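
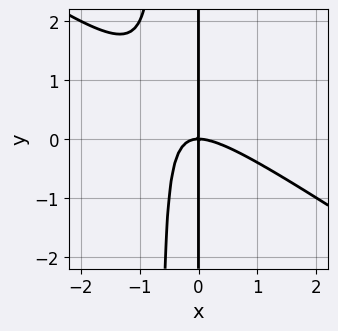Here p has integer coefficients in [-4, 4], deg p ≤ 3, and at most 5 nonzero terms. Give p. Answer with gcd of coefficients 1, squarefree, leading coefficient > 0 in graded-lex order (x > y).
2*x^3 + 3*x^2*y + 2*x*y

1. The degree is 3 — a generic line meets the curve in up to 3 points.
2. From the visible intercepts: one x-axis crossing is at x = 0; the visible y-axis segment lies entirely on the curve.
3. The integer polynomial consistent with all of this is the stated p.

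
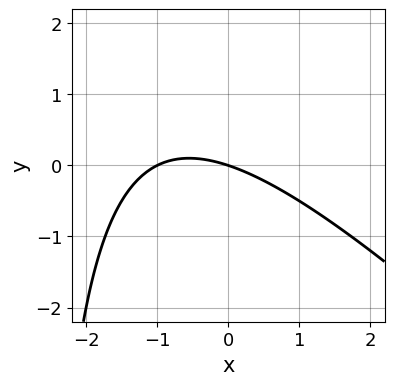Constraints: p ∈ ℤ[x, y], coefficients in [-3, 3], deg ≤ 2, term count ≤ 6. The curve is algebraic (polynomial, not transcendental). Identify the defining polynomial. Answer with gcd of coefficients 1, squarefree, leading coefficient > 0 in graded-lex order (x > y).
x^2 + x*y + x + 3*y

The degree is 2 — the shape is more complex than any degree-1 curve.
From the axis intercepts and sections: one y-axis crossing is at y = 0; the x-axis gridline crossings are at x ∈ {-1, 0}.
Matching integer coefficients to the picture gives p.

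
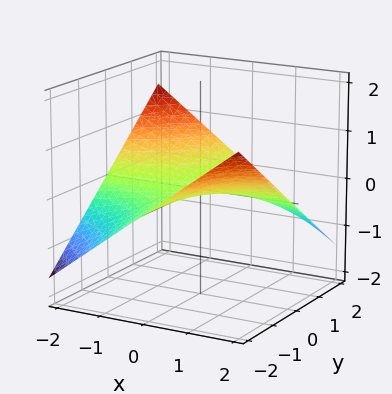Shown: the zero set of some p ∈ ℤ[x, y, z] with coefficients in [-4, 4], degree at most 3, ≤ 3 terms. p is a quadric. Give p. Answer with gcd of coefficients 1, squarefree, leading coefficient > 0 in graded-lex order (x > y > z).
x*y + 3*z

1. Degree: a saddle surface; a quadric, so deg p = 2.
2. From the visible intercepts: the visible y-axis segment lies entirely on the surface; it meets the z-axis at z = 0 (among the integer gridlines); the visible x-axis segment lies entirely on the surface.
3. Solving for integer coefficients yields p as stated.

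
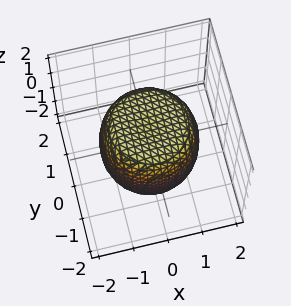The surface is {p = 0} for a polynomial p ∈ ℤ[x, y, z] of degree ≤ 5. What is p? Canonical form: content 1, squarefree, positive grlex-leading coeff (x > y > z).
1. deg p = 4.
2. By symmetry, the z-axis is an axis of rotation, so x and y enter only as x² + y².
3. From the axis intercepts and sections: a circular section at z = -1 has radius between 1 and 2.
4. The integer polynomial consistent with all of this is the stated p.

2*x^4 + 4*x^2*y^2 + 2*y^4 - 2*x^2 - 2*y^2 + 2*z^2 - 3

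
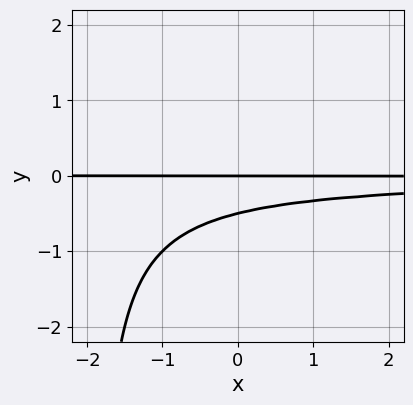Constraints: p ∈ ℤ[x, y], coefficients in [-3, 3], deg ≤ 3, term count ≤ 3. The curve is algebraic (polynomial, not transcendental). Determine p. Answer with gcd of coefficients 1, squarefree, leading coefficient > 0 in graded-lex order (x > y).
x*y^2 + 2*y^2 + y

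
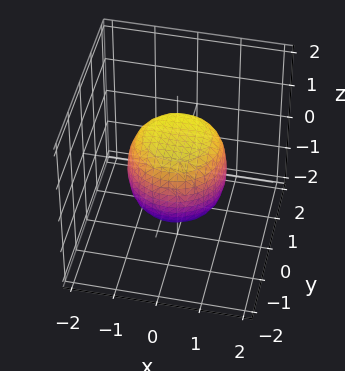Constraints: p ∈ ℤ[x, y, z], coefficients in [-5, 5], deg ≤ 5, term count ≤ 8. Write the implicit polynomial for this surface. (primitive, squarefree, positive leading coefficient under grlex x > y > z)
1. Degree: a generic line meets the surface in up to 4 points, so deg p = 4.
2. Symmetries: rotational symmetry about the z-axis ⇒ p depends on x, y only through x² + y².
3. Checking where it meets the axes: a circular section at z = 1 has radius between 0 and 1; the z-axis gridline crossings are at z ∈ {-1, 1}.
4. Putting this together gives p.

2*x^4 + 4*x^2*y^2 + 2*y^4 - x^2 - y^2 + 2*z^2 - 2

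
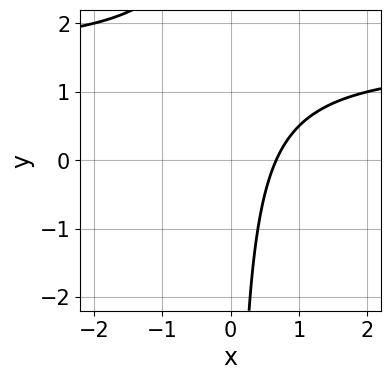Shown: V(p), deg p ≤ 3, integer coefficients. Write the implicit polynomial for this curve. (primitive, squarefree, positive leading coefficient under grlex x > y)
(a) Degree: no degree-1 curve has this shape, so deg p = 2.
(b) Observable constraints: the curve avoids every integer y-axis point in the box.
(c) Together with the visible shape, these determine p as stated.

2*x*y - 3*x + 2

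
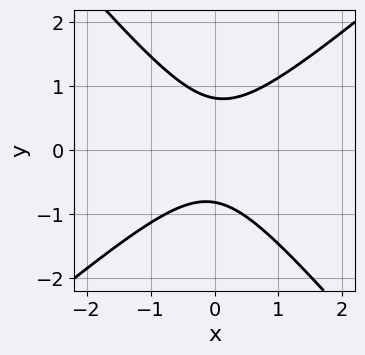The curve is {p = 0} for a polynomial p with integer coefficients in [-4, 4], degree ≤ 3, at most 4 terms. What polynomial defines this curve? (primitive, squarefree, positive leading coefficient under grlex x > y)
(a) deg p = 2. The shape is more complex than any degree-1 curve.
(b) Reading off the gridlines: the curve avoids every integer x-axis point in the box.
(c) Fitting integer coefficients to these (and the overall shape) gives p.

3*x^2 - x*y - 3*y^2 + 2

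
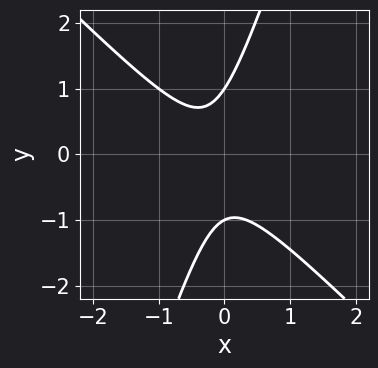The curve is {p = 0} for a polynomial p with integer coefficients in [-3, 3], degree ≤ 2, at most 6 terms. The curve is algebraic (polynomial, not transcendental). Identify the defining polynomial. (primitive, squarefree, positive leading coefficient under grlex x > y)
3*x^2 + 2*x*y - y^2 + x + 1

1. Degree: the shape is more complex than any degree-1 curve, so deg p = 2.
2. From the visible intercepts: no x-intercept at any integer in the box; the y-axis gridline crossings are at y ∈ {-1, 1}.
3. Together with the visible shape, these determine p as stated.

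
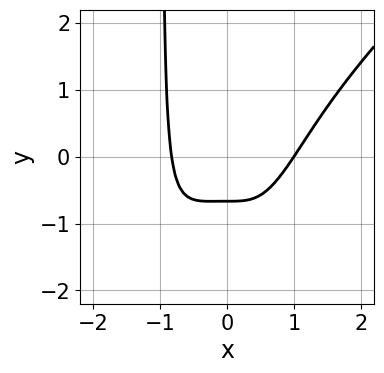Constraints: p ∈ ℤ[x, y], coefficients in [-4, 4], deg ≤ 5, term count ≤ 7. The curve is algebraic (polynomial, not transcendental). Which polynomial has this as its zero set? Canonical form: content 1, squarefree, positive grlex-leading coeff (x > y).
3*x^4 - 3*x^3*y - x^3 - 3*y - 2

1. The degree is 4 — the shape is more complex than any degree-3 curve.
2. From the axis intercepts and sections: it crosses the x-axis at the gridline x = 1.
3. Matching integer coefficients to the picture gives p.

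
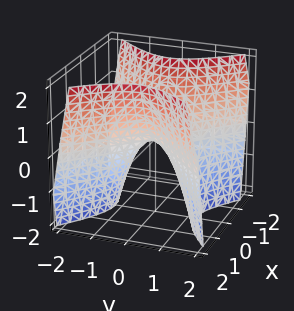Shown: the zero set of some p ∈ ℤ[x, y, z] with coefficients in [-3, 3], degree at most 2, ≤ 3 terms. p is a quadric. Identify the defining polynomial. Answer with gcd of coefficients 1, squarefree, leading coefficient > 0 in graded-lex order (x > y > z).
3*x^2 - 3*y^2 - 2*z

First, degree: a saddle surface; a quadric, so deg p = 2.
Next, symmetries: it's symmetric under y → −y, forcing even powers of y; mirror symmetry x ↦ −x ⇒ only even powers of x.
Next, reading off the gridlines: it crosses the z-axis at the gridline z = 0; one y-axis crossing is at y = 0.
Finally, assembling these constraints gives the stated polynomial.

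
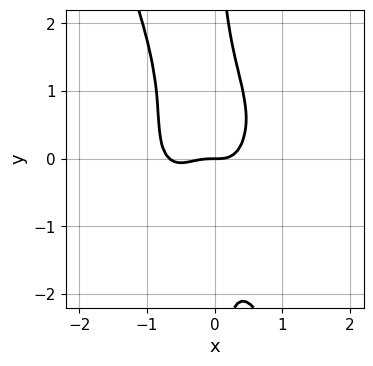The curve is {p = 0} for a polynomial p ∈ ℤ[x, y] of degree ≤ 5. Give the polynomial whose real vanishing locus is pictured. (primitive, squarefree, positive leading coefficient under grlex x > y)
3*x^4 + 2*x^2*y^2 + x*y^3 + 2*x^3 - y

The degree is 4 — no degree-3 curve has this shape.
From the visible intercepts: it crosses the x-axis at the gridline x = 0; it crosses the y-axis at the gridline y = 0.
The integer polynomial consistent with all of this is the stated p.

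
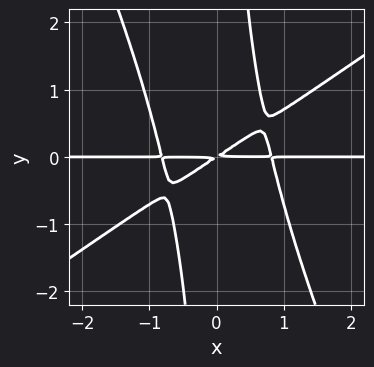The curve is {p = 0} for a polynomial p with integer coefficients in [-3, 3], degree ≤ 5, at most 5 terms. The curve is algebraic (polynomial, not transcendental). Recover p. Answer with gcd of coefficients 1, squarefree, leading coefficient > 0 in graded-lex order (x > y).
3*x^3*y - 3*x^2*y^2 - 2*x*y^3 - 2*x*y + 3*y^2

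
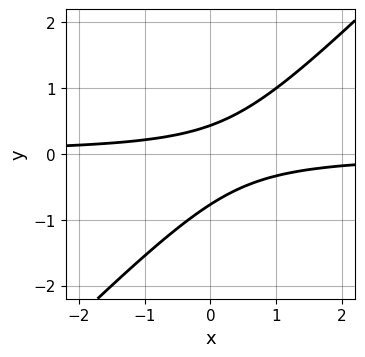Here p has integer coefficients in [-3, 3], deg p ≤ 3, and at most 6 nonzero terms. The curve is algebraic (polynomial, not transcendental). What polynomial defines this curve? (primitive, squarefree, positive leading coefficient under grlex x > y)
First, the degree is 2 — the shape is more complex than any degree-1 curve.
Then, from the visible intercepts: no x-intercept at any integer in the box.
Finally, assembling these constraints gives the stated polynomial.

3*x*y - 3*y^2 - y + 1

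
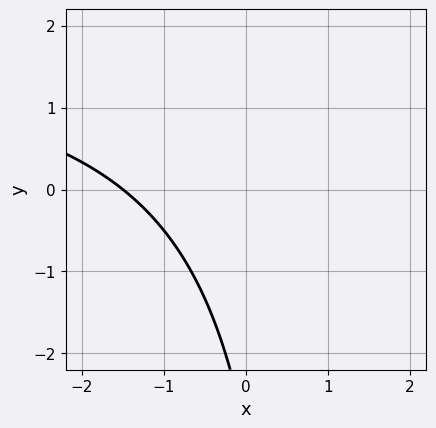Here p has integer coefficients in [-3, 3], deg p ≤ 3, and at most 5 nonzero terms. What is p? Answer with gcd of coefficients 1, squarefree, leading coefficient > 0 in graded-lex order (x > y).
x*y - 2*x - y - 3

First, degree: a generic line meets the curve in up to 2 points, so deg p = 2.
Next, reading off the gridlines: no y-intercept at any integer in the box.
Finally, matching integer coefficients to the picture gives p.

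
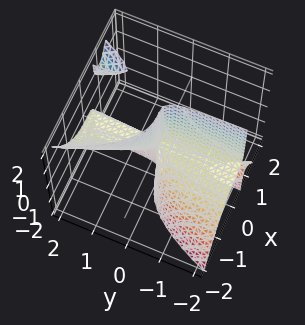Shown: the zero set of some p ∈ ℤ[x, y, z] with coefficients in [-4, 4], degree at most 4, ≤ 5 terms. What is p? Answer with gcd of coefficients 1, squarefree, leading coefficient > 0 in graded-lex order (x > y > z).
3*x^3 - 2*x*y*z + y*z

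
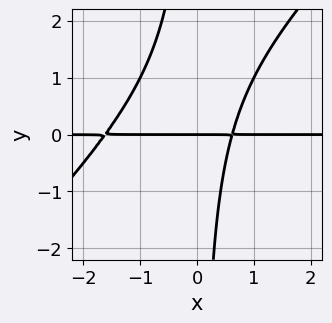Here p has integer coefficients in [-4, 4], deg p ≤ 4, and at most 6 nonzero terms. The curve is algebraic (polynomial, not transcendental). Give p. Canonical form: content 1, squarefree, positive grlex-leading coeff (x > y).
1. The degree is 3 — no degree-2 curve has this shape.
2. Observable constraints: every point of the x-axis in the box is on the curve; it meets the y-axis at y = 0 (among the integer gridlines).
3. Matching integer coefficients to the picture gives p.

x^2*y - x*y^2 + x*y - y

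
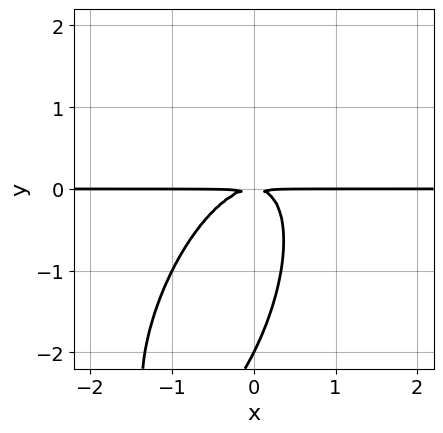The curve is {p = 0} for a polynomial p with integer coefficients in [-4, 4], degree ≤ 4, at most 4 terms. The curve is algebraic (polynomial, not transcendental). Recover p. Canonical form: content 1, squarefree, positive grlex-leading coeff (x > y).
First, degree: the shape is more complex than any degree-2 curve, so deg p = 3.
Next, from the axis intercepts and sections: the visible x-axis segment lies entirely on the curve; it crosses the y-axis at the gridline y = -2.
Finally, together with the visible shape, these determine p as stated.

3*x^2*y - 2*x*y^2 + y^3 + 2*y^2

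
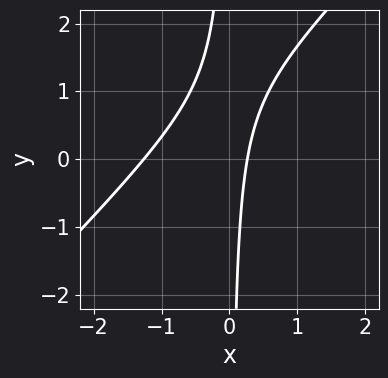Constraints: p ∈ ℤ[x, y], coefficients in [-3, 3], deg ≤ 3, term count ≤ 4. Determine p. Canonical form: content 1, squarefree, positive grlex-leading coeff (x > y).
3*x^2 - 3*x*y + 3*x - 1

The degree is 2 — the shape is more complex than any degree-1 curve.
From the visible intercepts: no y-intercept at any integer in the box.
Putting this together gives p.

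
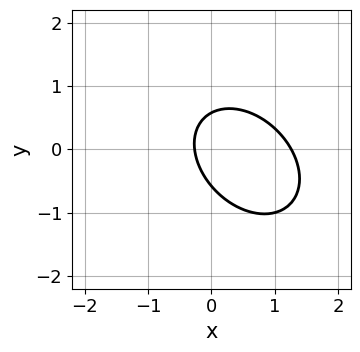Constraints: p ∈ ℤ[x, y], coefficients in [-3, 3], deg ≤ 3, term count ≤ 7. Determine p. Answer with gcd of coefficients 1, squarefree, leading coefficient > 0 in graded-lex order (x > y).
deg p = 2.
Solving for integer coefficients yields p as stated.

3*x^2 + 2*x*y + 3*y^2 - 3*x - 1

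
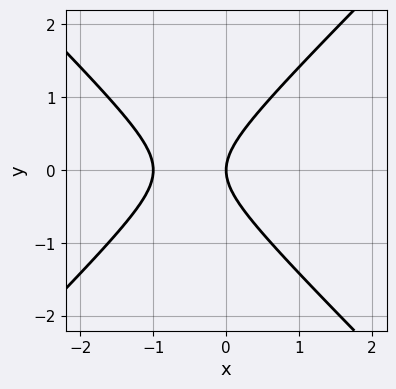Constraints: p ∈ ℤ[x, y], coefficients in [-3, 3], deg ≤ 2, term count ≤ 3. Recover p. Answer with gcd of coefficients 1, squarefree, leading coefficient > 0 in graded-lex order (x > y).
x^2 - y^2 + x

First, the degree is 2 — a generic line meets the curve in up to 2 points.
Next, symmetries: mirror symmetry y ↦ −y ⇒ only even powers of y.
Then, against the integer gridlines: one y-axis crossing is at y = 0; among the integer gridlines, it crosses the x-axis at x ∈ {-1, 0}.
Finally, these observations pin down the coefficients.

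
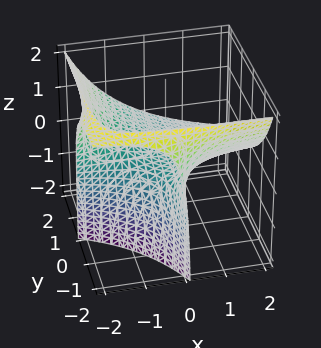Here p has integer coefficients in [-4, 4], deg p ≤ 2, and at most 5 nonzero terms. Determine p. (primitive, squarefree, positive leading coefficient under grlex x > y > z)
(a) The degree is 2 — no degree-1 surface has this shape.
(b) From the axis intercepts and sections: it meets the z-axis at z = 0 (among the integer gridlines); the visible x-axis segment lies entirely on the surface.
(c) Matching integer coefficients to the picture gives p. Check: (0, 2, 0) on the y-axis lies on the surface, and p(0, 2, 0) = 0. ✓

x*y + x*z + y*z + 2*z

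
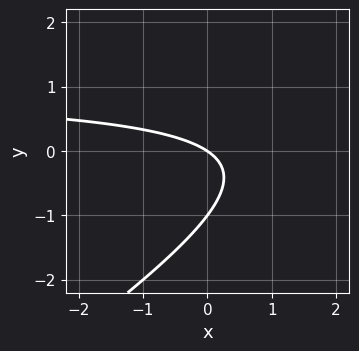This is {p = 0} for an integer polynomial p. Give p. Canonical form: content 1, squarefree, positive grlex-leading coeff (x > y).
2*x*y - 3*y^2 - 2*x - 3*y

(a) deg p = 2.
(b) Against the integer gridlines: the y-axis gridline crossings are at y ∈ {-1, 0}; it crosses the x-axis at the gridline x = 0.
(c) These observations pin down the coefficients.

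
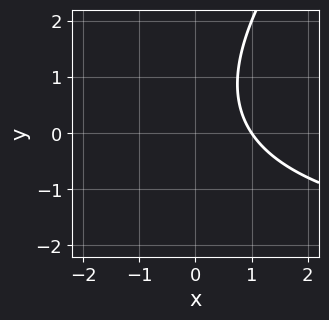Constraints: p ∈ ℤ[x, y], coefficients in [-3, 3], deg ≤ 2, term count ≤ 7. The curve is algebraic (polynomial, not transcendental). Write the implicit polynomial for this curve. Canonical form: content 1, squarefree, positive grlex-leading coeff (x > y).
(a) Degree: the shape is more complex than any degree-1 curve, so deg p = 2.
(b) Against the integer gridlines: the curve avoids every integer y-axis point in the box; it meets the x-axis at x = 1 (among the integer gridlines).
(c) Solving for integer coefficients yields p as stated.

x*y - y^2 + 3*x + y - 3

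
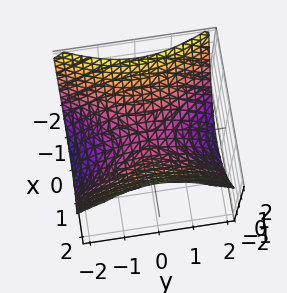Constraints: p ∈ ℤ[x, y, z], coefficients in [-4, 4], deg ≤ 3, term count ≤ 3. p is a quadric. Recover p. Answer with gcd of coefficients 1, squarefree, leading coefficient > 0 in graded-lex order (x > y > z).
(a) The degree is 2 — a saddle surface; a quadric.
(b) Symmetries: mirror symmetry y ↦ −y ⇒ only even powers of y; mirror symmetry x ↦ −x ⇒ only even powers of x.
(c) Observable constraints: one x-axis crossing is at x = 0; it crosses the y-axis at the gridline y = 0.
(d) Assembling these constraints gives the stated polynomial.

2*x^2 - y^2 - 3*z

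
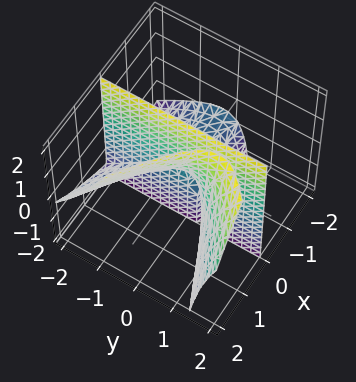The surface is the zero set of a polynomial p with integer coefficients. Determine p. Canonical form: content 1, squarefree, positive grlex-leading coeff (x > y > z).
x^3 - 3*x*y^2 + 3*x*y*z + 3*x^2 - 2*x*z

1. The picture has 2 separate pieces. Treating them together as one polynomial.
2. deg p = 3. The shape is more complex than any degree-2 surface.
3. Reading off the gridlines: the visible y-axis segment lies entirely on the surface; the visible z-axis segment lies entirely on the surface.
4. Matching integer coefficients to the picture gives p.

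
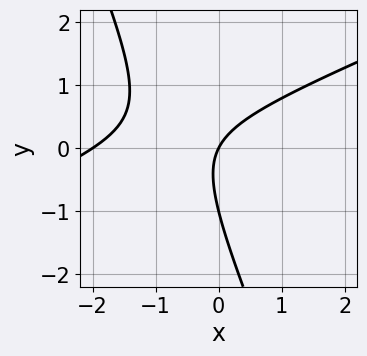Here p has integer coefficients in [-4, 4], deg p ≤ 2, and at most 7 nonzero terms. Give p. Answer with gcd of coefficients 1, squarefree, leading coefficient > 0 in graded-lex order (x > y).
First, the degree is 2 — the shape is more complex than any degree-1 curve.
Then, against the integer gridlines: among the integer gridlines, it crosses the x-axis at x ∈ {-2, 0}; the y-axis gridline crossings are at y ∈ {-1, 0}.
Finally, solving for integer coefficients yields p as stated.

x^2 - 2*x*y - y^2 + 2*x - y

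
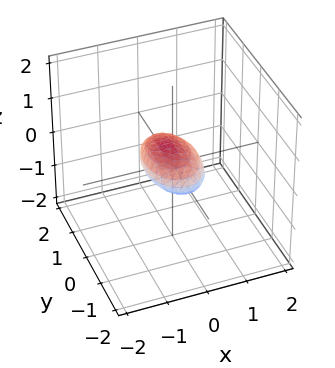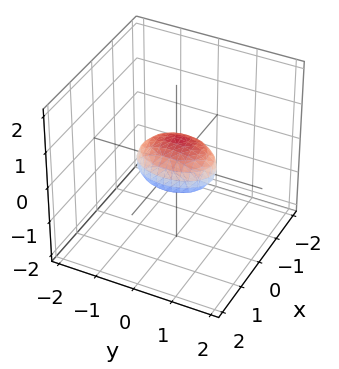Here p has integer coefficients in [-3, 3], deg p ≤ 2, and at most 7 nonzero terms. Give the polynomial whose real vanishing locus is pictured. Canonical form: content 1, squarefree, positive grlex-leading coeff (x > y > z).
2*x^2 + x*z + y^2 + 3*z^2 - 1

First, the degree is 2 — no degree-1 surface has this shape.
Then, reading off the gridlines: the y-axis gridline crossings are at y ∈ {-1, 1}.
Finally, assembling these constraints gives the stated polynomial.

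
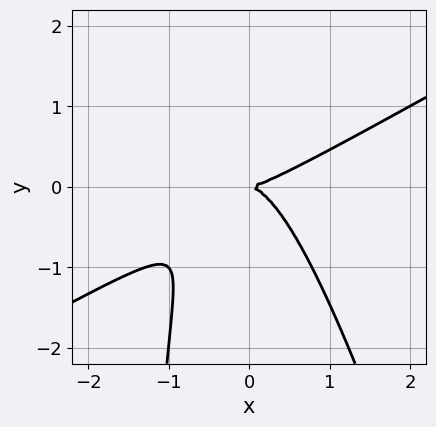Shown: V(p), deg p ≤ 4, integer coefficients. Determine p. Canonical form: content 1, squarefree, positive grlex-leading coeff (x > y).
2*x^3 - 3*x^2*y - x*y^2 - 2*y^2

First, the degree is 3 — a generic line meets the curve in up to 3 points.
Then, from the axis intercepts and sections: one y-axis crossing is at y = 0; it meets the x-axis at x = 0 (among the integer gridlines).
Finally, matching integer coefficients to the picture gives p.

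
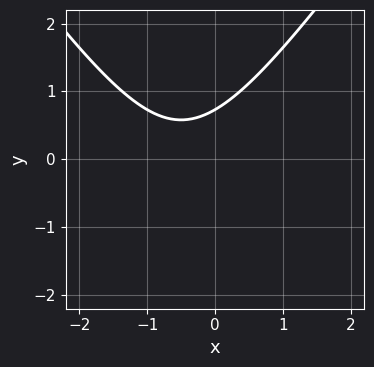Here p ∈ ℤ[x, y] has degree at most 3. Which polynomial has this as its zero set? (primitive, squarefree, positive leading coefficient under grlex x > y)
First, the degree is 2 — no degree-1 curve has this shape.
Next, from the visible intercepts: the curve avoids every integer x-axis point in the box.
Finally, putting this together gives p.

2*x^2 - y^2 + 2*x - 2*y + 2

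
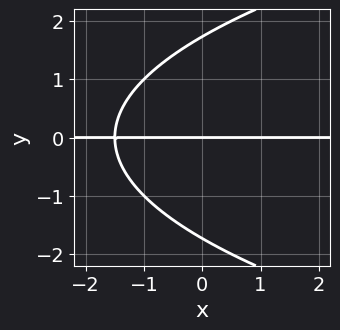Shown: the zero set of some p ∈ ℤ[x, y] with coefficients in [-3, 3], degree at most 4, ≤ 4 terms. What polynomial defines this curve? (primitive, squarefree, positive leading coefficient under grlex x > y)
y^3 - 2*x*y - 3*y

(a) Degree: a generic line meets the curve in up to 3 points, so deg p = 3.
(b) Reading off the gridlines: the visible x-axis segment lies entirely on the curve; it meets the y-axis at y = 0 (among the integer gridlines).
(c) Solving for integer coefficients yields p as stated.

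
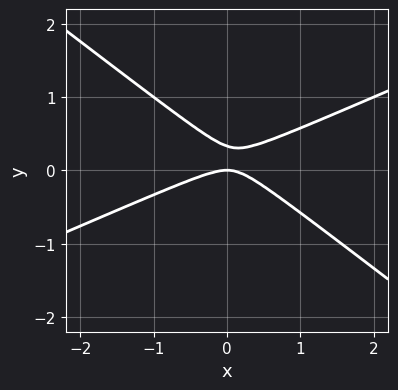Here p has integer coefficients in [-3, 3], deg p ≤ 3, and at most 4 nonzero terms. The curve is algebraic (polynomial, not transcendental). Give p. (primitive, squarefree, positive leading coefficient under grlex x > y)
First, deg p = 2. No degree-1 curve has this shape.
Then, against the integer gridlines: it crosses the y-axis at the gridline y = 0; one x-axis crossing is at x = 0.
Finally, solving for integer coefficients yields p as stated.

x^2 - x*y - 3*y^2 + y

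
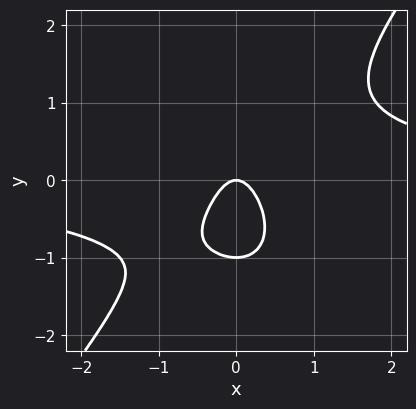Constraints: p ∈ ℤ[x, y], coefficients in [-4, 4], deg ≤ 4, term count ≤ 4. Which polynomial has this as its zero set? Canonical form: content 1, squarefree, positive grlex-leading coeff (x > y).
Degree: no degree-3 curve has this shape, so deg p = 4.
Observable constraints: it crosses the x-axis at the gridline x = 0; the y-axis gridline crossings are at y ∈ {-1, 0}.
Together with the visible shape, these determine p as stated.

2*x^3*y - y^4 - 3*x^2 - y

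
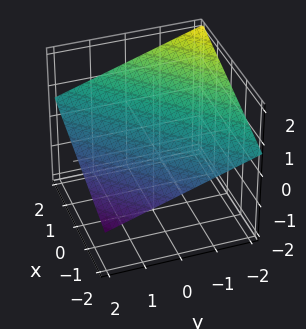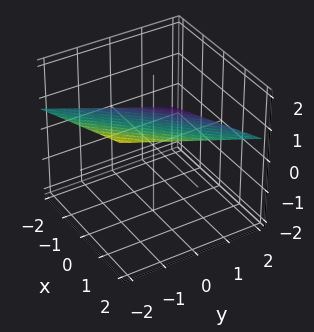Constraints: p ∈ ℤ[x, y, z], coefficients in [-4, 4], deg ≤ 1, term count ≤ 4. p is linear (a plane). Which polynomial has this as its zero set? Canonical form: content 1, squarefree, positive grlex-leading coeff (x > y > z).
deg p = 1. Every cross-section is a straight line — this is a plane.
Observable constraints: it meets the x-axis at x = -2 (among the integer gridlines); one y-axis crossing is at y = 2.
The integer polynomial consistent with all of this is the stated p.

x - y - 3*z + 2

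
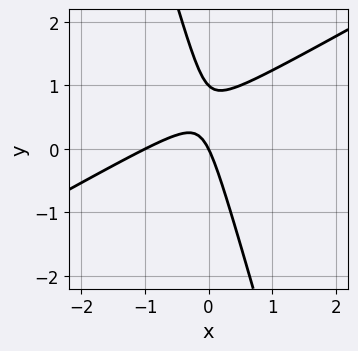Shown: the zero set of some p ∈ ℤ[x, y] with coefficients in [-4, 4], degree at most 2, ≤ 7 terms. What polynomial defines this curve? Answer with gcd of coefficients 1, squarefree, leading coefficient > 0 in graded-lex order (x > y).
First, deg p = 2. No degree-1 curve has this shape.
Then, checking where it meets the axes: the y-axis gridline crossings are at y ∈ {0, 1}; the x-axis gridline crossings are at x ∈ {-1, 0}.
Finally, the integer polynomial consistent with all of this is the stated p.

2*x^2 - 3*x*y - y^2 + 2*x + y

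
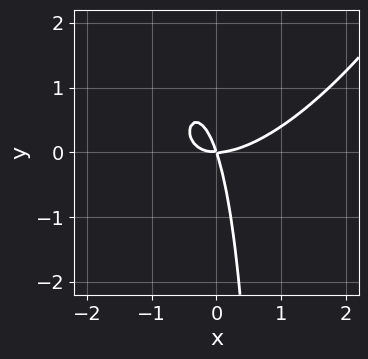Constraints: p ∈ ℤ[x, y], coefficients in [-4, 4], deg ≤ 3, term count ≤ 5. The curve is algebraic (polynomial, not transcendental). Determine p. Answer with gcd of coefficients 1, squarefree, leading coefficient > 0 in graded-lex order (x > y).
2*x^3 - 2*x^2*y + x*y^2 - 3*x*y - y^2

Degree: no degree-2 curve has this shape, so deg p = 3.
Against the integer gridlines: it meets the x-axis at x = 0 (among the integer gridlines); it meets the y-axis at y = 0 (among the integer gridlines).
Solving for integer coefficients yields p as stated.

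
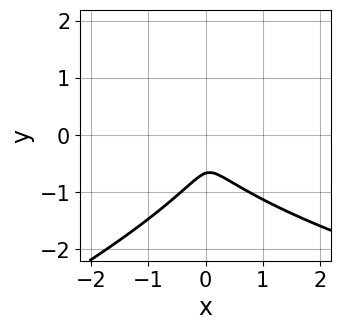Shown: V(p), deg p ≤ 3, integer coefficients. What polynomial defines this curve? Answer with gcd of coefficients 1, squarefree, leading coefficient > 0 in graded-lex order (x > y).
First, deg p = 3. The shape is more complex than any degree-2 curve.
Finally, putting this together gives p.

x*y^2 - 3*y^3 - 3*x^2 - 2*y^2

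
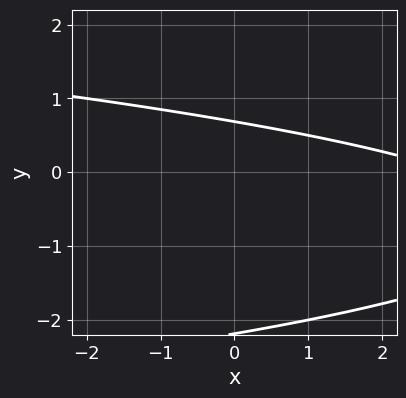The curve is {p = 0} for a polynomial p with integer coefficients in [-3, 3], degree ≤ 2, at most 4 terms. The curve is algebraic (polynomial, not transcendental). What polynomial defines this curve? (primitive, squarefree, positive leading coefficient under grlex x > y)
2*y^2 + x + 3*y - 3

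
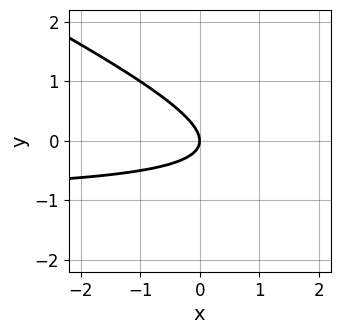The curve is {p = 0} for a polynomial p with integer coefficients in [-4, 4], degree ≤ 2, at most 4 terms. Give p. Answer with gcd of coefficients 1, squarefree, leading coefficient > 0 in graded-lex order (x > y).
x*y + 2*y^2 + x

1. The degree is 2 — no degree-1 curve has this shape.
2. Checking where it meets the axes: it meets the x-axis at x = 0 (among the integer gridlines); it crosses the y-axis at the gridline y = 0.
3. Assembling these constraints gives the stated polynomial.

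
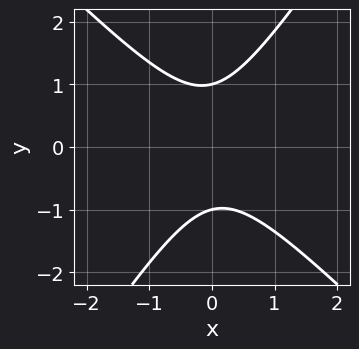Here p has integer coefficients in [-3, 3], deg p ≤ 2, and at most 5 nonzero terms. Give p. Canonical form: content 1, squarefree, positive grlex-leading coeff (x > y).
1. The degree is 2 — a generic line meets the curve in up to 2 points.
2. From the axis intercepts and sections: among the integer gridlines, it crosses the y-axis at y ∈ {-1, 1}; it misses every integer gridline on the x-axis.
3. The integer polynomial consistent with all of this is the stated p.

3*x^2 + x*y - 2*y^2 + 2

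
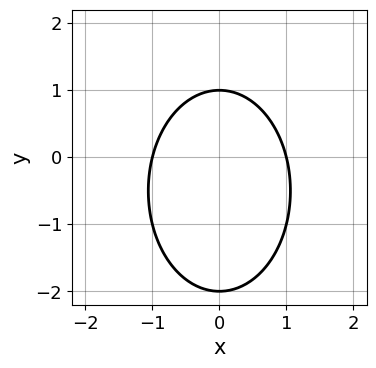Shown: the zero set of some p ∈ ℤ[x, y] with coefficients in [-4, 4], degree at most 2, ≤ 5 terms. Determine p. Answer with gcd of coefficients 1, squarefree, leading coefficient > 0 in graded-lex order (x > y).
2*x^2 + y^2 + y - 2

1. Degree: a generic line meets the curve in up to 2 points, so deg p = 2.
2. Symmetries: the x ↦ −x reflection is a symmetry, so x appears only in even powers.
3. From the axis intercepts and sections: among the integer gridlines, it crosses the x-axis at x ∈ {-1, 1}; among the integer gridlines, it crosses the y-axis at y ∈ {-2, 1}.
4. Fitting integer coefficients to these (and the overall shape) gives p.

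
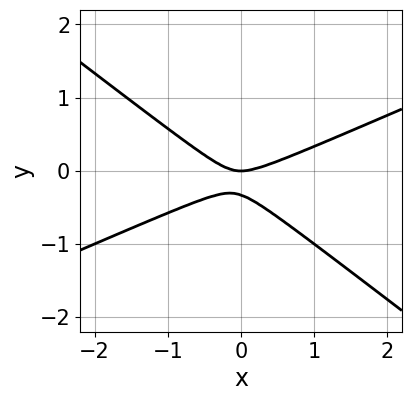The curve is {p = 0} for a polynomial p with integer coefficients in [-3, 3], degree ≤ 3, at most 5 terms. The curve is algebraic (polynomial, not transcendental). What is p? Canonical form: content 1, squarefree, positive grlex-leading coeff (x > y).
Degree: no degree-1 curve has this shape, so deg p = 2.
Reading off the gridlines: it meets the y-axis at y = 0 (among the integer gridlines); it meets the x-axis at x = 0 (among the integer gridlines).
Solving for integer coefficients yields p as stated.

x^2 - x*y - 3*y^2 - y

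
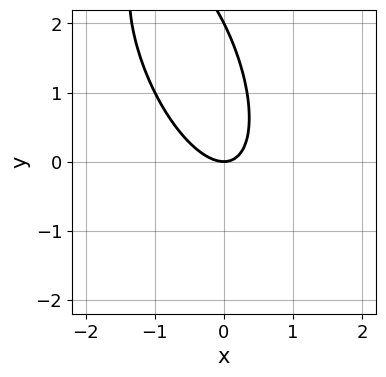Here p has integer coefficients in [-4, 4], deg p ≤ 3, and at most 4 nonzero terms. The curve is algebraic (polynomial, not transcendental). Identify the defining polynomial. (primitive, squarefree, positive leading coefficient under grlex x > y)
3*x^2 + 2*x*y + y^2 - 2*y

1. The degree is 2 — a generic line meets the curve in up to 2 points.
2. Checking where it meets the axes: it meets the x-axis at x = 0 (among the integer gridlines); the y-axis gridline crossings are at y ∈ {0, 2}.
3. These observations pin down the coefficients.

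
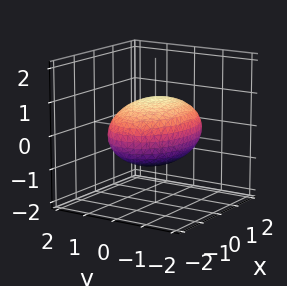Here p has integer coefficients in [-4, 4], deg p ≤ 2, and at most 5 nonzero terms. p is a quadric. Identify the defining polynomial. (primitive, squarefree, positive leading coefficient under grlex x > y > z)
x^2 + 2*y^2 + 3*z^2 - 3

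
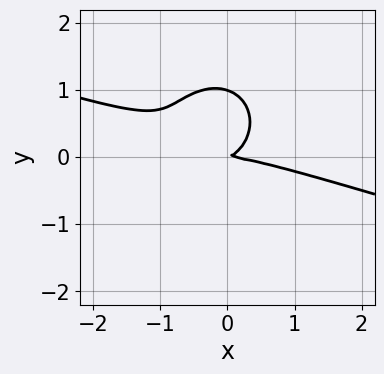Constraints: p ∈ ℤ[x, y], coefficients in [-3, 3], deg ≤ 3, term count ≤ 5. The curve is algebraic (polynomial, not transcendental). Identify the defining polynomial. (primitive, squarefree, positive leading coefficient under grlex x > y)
x^3 + 3*x^2*y + 3*y^3 + x*y - 3*y^2

(a) deg p = 3.
(b) Against the integer gridlines: among the integer gridlines, it crosses the y-axis at y ∈ {0, 1}; one x-axis crossing is at x = 0.
(c) Assembling these constraints gives the stated polynomial.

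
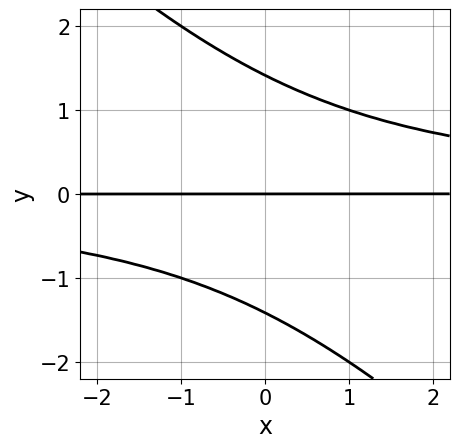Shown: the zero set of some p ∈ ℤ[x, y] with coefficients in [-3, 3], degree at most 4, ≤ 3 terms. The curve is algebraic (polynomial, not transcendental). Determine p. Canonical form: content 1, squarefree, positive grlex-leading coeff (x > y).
x*y^2 + y^3 - 2*y

First, degree: the shape is more complex than any degree-2 curve, so deg p = 3.
Then, against the integer gridlines: it crosses the y-axis at the gridline y = 0; every point of the x-axis in the box is on the curve.
Finally, putting this together gives p.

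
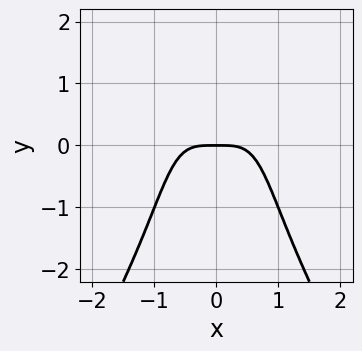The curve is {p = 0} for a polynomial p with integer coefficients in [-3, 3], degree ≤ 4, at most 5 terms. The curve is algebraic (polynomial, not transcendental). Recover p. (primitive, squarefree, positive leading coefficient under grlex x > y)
1. deg p = 4. A generic line meets the curve in up to 4 points.
2. Symmetries: mirror symmetry x ↦ −x ⇒ only even powers of x.
3. Checking where it meets the axes: one y-axis crossing is at y = 0; one x-axis crossing is at x = 0.
4. The integer polynomial consistent with all of this is the stated p.

3*x^4 - x^2*y^2 + 2*y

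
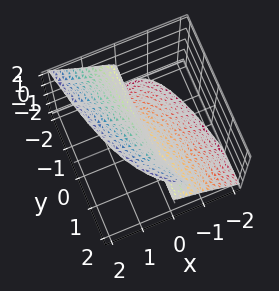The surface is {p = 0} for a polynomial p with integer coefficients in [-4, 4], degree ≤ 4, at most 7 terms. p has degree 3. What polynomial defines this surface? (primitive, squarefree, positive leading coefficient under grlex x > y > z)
3*x^3 + 2*y*z^2 - 2*z^3 + 2*x*z + 3*x

1. The degree is 3 — a generic line meets the surface in up to 3 points.
2. Checking where it meets the axes: one z-axis crossing is at z = 0; the visible y-axis segment lies entirely on the surface; one x-axis crossing is at x = 0.
3. These observations pin down the coefficients.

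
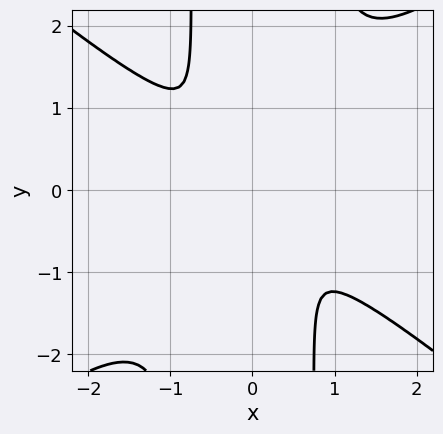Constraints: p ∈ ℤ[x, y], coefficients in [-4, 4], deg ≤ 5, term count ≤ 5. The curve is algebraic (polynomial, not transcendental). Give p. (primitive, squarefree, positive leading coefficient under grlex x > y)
2*x^4 - 3*x^2*y^2 + 2*x^2 + 2*x*y + 2*y^2

1. Degree: a generic line meets the curve in up to 4 points, so deg p = 4.
2. Putting this together gives p.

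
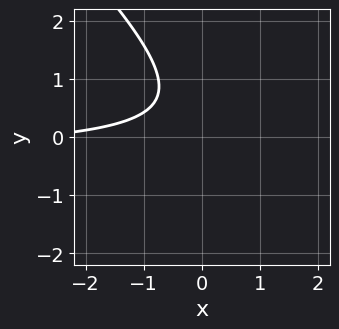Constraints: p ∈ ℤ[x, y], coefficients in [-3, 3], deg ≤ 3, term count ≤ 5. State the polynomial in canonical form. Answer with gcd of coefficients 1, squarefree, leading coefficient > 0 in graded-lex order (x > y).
3*x*y + 3*y^2 + x - 3*y + 3

First, deg p = 2.
Then, from the axis intercepts and sections: it misses every integer gridline on the x-axis; no y-intercept at any integer in the box.
Finally, fitting integer coefficients to these (and the overall shape) gives p.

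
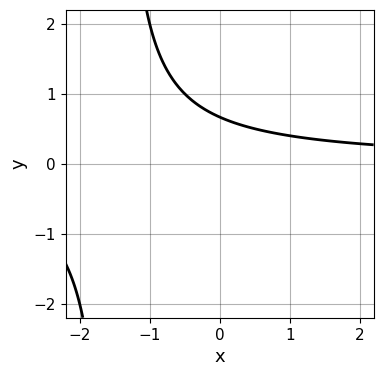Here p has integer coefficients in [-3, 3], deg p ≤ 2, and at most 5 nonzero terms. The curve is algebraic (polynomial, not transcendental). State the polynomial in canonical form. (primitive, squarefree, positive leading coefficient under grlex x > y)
2*x*y + 3*y - 2

(a) deg p = 2.
(b) Reading off the gridlines: the curve avoids every integer x-axis point in the box.
(c) These observations pin down the coefficients.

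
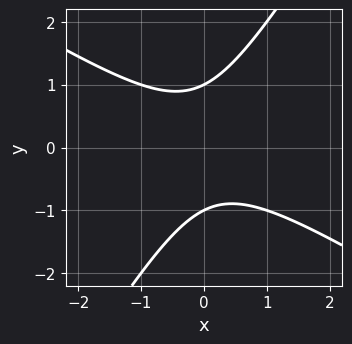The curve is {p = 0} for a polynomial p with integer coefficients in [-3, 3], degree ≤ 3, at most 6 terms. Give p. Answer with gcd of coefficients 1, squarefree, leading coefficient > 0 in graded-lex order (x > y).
Degree: no degree-1 curve has this shape, so deg p = 2.
From the axis intercepts and sections: no x-intercept at any integer in the box; the y-axis gridline crossings are at y ∈ {-1, 1}.
Assembling these constraints gives the stated polynomial.

x^2 + x*y - y^2 + 1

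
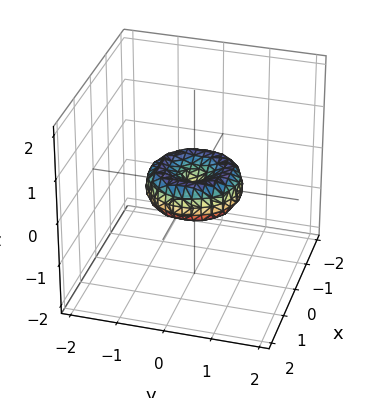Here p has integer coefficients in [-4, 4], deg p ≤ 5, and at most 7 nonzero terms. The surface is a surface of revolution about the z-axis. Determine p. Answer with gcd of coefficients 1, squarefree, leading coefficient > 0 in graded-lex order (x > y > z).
2*x^4 + 4*x^2*y^2 + 2*y^4 - 2*x^2 - 2*y^2 + 3*z^2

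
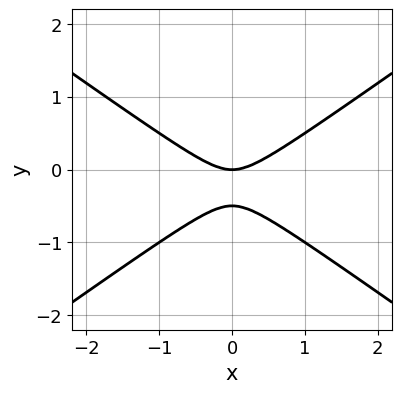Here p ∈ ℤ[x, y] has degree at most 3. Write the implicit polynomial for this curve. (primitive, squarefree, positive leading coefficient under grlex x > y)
x^2 - 2*y^2 - y

(a) The degree is 2 — no degree-1 curve has this shape.
(b) Symmetries: mirror symmetry x ↦ −x ⇒ only even powers of x.
(c) From the visible intercepts: it meets the y-axis at y = 0 (among the integer gridlines); it crosses the x-axis at the gridline x = 0.
(d) The integer polynomial consistent with all of this is the stated p.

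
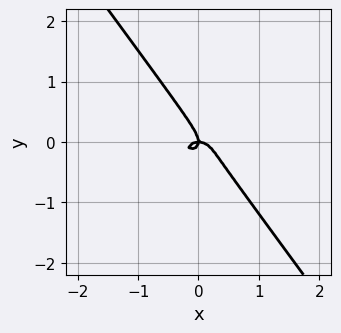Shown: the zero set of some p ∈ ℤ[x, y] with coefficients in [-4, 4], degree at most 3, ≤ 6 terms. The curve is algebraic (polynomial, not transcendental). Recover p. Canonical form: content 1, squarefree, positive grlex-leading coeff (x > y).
1. Degree: a generic line meets the curve in up to 3 points, so deg p = 3.
2. Against the integer gridlines: it meets the x-axis at x = 0 (among the integer gridlines); it crosses the y-axis at the gridline y = 0.
3. Fitting integer coefficients to these (and the overall shape) gives p.

2*x^3 + 3*x*y^2 + 3*y^3 + x*y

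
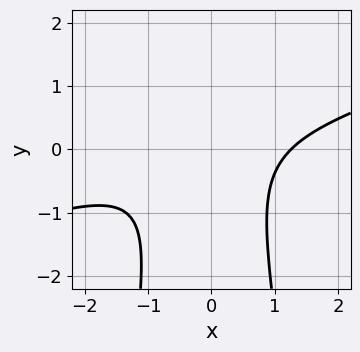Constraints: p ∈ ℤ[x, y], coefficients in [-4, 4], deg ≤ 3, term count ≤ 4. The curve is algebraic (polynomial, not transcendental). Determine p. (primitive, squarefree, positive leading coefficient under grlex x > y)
(a) deg p = 3. A generic line meets the curve in up to 3 points.
(b) Reading off the gridlines: no y-intercept at any integer in the box.
(c) These observations pin down the coefficients.

x^3 - 3*x^2*y - y^2 - 2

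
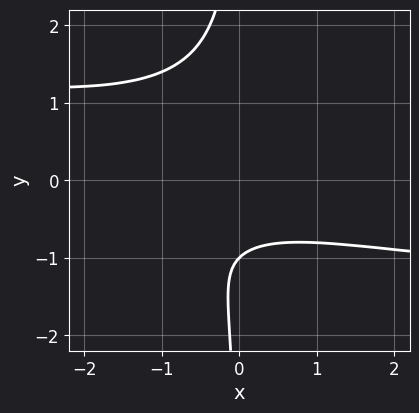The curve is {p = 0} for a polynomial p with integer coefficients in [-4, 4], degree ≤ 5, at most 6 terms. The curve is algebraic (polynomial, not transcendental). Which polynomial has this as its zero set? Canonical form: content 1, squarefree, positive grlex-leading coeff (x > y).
(a) The degree is 4 — a generic line meets the curve in up to 4 points.
(b) Against the integer gridlines: the curve avoids every integer x-axis point in the box; it meets the y-axis at y = -1 (among the integer gridlines).
(c) The integer polynomial consistent with all of this is the stated p.

3*x*y^3 + x^2 + 3*y + 3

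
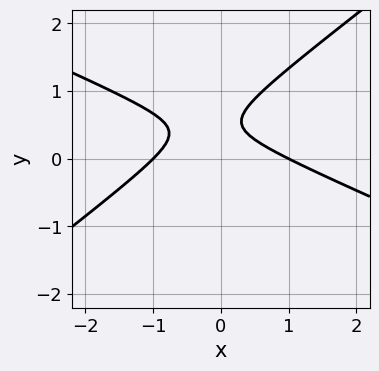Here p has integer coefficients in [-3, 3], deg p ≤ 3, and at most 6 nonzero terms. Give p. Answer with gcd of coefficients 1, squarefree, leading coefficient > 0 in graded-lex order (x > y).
x^2 + x*y - 3*y^2 + 3*y - 1

1. The degree is 2 — a generic line meets the curve in up to 2 points.
2. From the axis intercepts and sections: it misses every integer gridline on the y-axis; the x-axis gridline crossings are at x ∈ {-1, 1}.
3. Putting this together gives p.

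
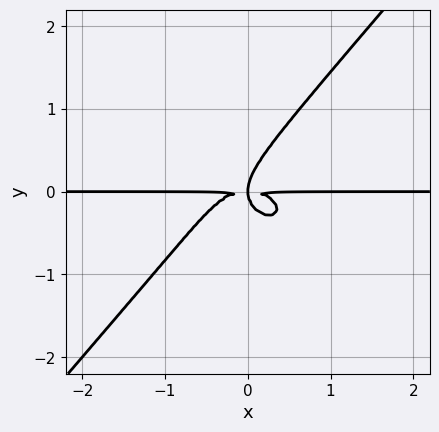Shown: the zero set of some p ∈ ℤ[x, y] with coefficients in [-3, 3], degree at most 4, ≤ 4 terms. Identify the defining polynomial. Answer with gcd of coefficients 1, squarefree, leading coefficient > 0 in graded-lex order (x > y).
2*x^3*y + 2*x*y^3 - 3*y^4 + 2*x*y^2

First, degree: the shape is more complex than any degree-3 curve, so deg p = 4.
Then, from the axis intercepts and sections: every point of the x-axis in the box is on the curve.
Finally, solving for integer coefficients yields p as stated.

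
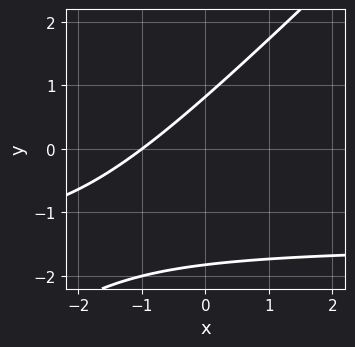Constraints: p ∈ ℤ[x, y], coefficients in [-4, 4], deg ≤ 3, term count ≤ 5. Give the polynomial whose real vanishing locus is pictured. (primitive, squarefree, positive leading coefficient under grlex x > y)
1. The degree is 2 — the shape is more complex than any degree-1 curve.
2. From the axis intercepts and sections: one x-axis crossing is at x = -1.
3. Matching integer coefficients to the picture gives p.

2*x*y - 2*y^2 + 3*x - 2*y + 3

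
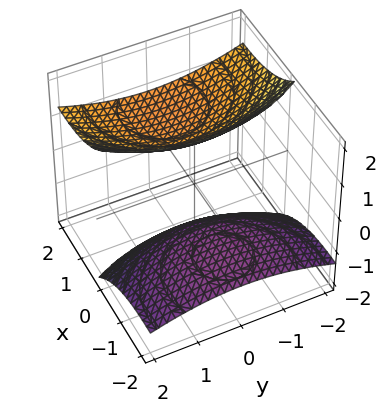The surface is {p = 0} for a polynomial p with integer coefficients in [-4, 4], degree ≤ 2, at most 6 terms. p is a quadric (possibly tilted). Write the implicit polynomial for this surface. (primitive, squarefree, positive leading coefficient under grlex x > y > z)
x^2 - 3*x*z + y^2 - 2*z^2 + 3

1. The picture has 2 separate pieces.
2. Degree: a generic line meets the surface in up to 2 points, so deg p = 2.
3. Observable constraints: the surface avoids every integer y-axis point in the box; it misses every integer gridline on the x-axis.
4. Solving for integer coefficients yields p as stated.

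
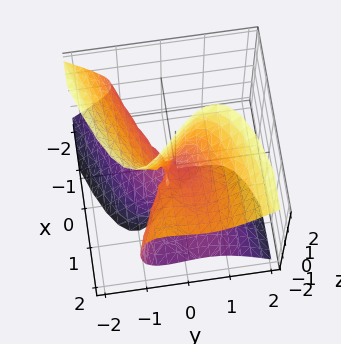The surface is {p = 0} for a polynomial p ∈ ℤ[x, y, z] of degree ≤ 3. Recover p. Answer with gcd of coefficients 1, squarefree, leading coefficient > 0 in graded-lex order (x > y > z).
Degree: a generic line meets the surface in up to 3 points, so deg p = 3.
Observable constraints: it crosses the y-axis at the gridline y = 0; every point of the z-axis in the box is on the surface; it meets the x-axis at x = 0 (among the integer gridlines).
The integer polynomial consistent with all of this is the stated p.

2*x*z^2 - 3*y^3 + 2*y*z^2 - x^2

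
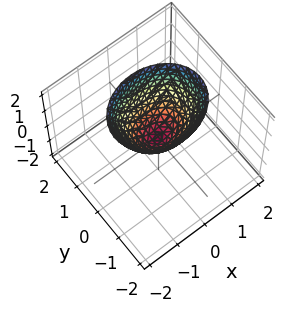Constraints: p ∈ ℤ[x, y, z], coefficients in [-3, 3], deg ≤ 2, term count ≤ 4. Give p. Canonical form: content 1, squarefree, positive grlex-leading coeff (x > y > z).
1. Degree: a single bowl opening along one axis; a quadric, so deg p = 2.
2. Symmetries: it's symmetric under y → −y, forcing even powers of y; mirror symmetry x ↦ −x ⇒ only even powers of x.
3. Observable constraints: it crosses the y-axis at the gridline y = 0; it crosses the x-axis at the gridline x = 0.
4. Putting this together gives p.

2*x^2 + 3*y^2 - 2*z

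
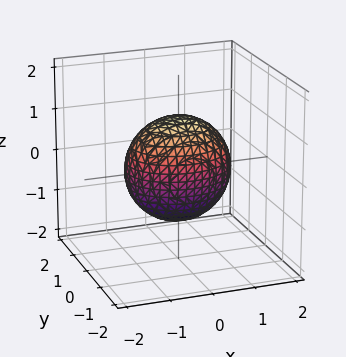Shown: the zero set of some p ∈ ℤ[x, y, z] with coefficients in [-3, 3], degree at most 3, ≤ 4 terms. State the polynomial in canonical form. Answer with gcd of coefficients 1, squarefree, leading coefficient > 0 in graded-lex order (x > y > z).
2*x^2 + 3*y^2 + 2*z^2 - 3

1. Degree: a closed, bounded, convex surface; a quadric, so deg p = 2.
2. Symmetries: mirror symmetry y ↦ −y ⇒ only even powers of y; mirror symmetry z ↦ −z ⇒ only even powers of z; it's symmetric under x → −x, forcing even powers of x.
3. Observable constraints: the y-axis gridline crossings are at y ∈ {-1, 1}.
4. These observations pin down the coefficients.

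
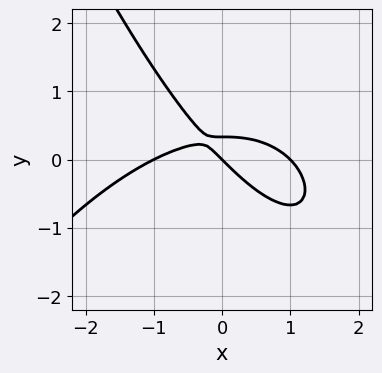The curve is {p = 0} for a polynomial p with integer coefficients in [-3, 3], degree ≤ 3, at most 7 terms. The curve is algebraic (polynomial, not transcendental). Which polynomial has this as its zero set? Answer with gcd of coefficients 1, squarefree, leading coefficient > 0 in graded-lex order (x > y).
Degree: a generic line meets the curve in up to 3 points, so deg p = 3.
From the visible intercepts: among the integer gridlines, it crosses the x-axis at x ∈ {-1, 0, 1}; it meets the y-axis at y = 0 (among the integer gridlines).
Matching integer coefficients to the picture gives p.

x^3 + 3*x*y + 3*y^2 - x - y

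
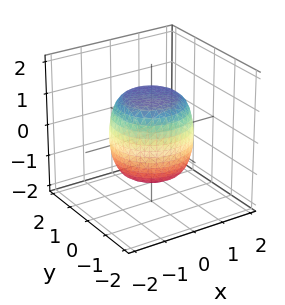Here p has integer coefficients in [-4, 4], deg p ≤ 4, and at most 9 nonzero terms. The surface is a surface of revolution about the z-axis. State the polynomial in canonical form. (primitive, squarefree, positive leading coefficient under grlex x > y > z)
2*x^4 + 4*x^2*y^2 + 2*y^4 - x^2 - y^2 + 2*z^2 - 3

(a) Degree: no degree-3 surface has this shape, so deg p = 4.
(b) By symmetry, every cross-section ⟂ z is a circle, so x, y appear only via x² + y².
(c) Reading off the gridlines: a circular section at z = 0 has radius between 1 and 2.
(d) Fitting integer coefficients to these (and the overall shape) gives p.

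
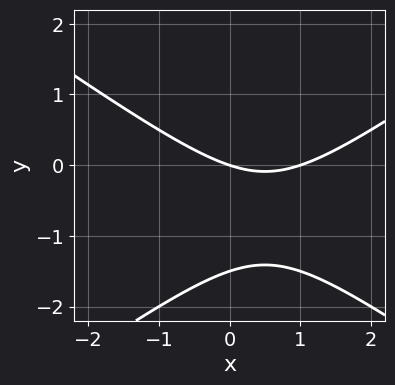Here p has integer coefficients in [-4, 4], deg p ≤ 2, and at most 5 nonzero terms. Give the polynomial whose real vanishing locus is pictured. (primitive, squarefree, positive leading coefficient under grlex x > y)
1. deg p = 2. The shape is more complex than any degree-1 curve.
2. Observable constraints: it meets the y-axis at y = 0 (among the integer gridlines); among the integer gridlines, it crosses the x-axis at x ∈ {0, 1}.
3. These observations pin down the coefficients.

x^2 - 2*y^2 - x - 3*y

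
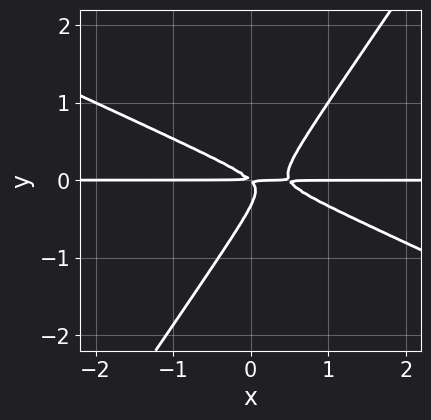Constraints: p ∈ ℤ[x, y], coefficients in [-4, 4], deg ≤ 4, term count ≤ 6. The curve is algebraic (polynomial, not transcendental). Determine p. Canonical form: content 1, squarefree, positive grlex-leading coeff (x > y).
2*x^2*y + 3*x*y^2 - 3*y^3 - x*y - y^2

(a) The degree is 3 — no degree-2 curve has this shape.
(b) Against the integer gridlines: the visible x-axis segment lies entirely on the curve.
(c) Fitting integer coefficients to these (and the overall shape) gives p.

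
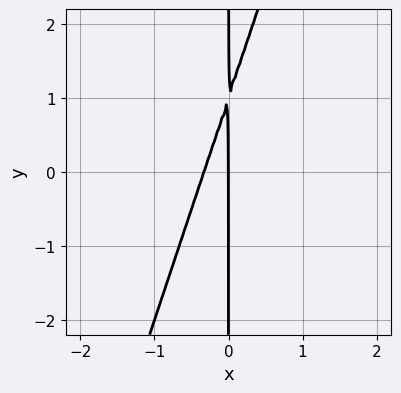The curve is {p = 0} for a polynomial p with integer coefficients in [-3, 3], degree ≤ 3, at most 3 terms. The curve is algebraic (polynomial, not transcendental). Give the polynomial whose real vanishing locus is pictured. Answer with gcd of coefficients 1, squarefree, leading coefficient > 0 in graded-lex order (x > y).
1. The degree is 2 — no degree-1 curve has this shape.
2. Checking where it meets the axes: one x-axis crossing is at x = 0; every point of the y-axis in the box is on the curve.
3. Matching integer coefficients to the picture gives p.

3*x^2 - x*y + x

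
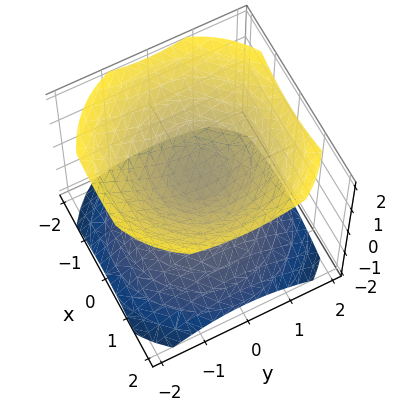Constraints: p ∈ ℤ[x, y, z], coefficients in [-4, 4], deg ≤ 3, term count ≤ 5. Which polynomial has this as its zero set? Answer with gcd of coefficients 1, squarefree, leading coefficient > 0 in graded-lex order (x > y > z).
2*x^2 + 2*y^2 - 3*z^2 + 1

First, the picture has 2 separate pieces.
Then, deg p = 2.
Then, symmetries: it's symmetric under z → −z, forcing even powers of z; the z-axis is an axis of rotation, so x and y enter only as x² + y².
Next, against the integer gridlines: the surface avoids every integer y-axis point in the box; a circular section at z = 1 has radius exactly 1; the surface avoids every integer x-axis point in the box.
Finally, these observations pin down the coefficients.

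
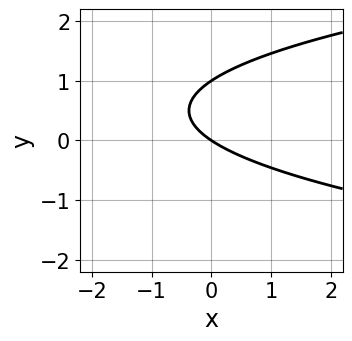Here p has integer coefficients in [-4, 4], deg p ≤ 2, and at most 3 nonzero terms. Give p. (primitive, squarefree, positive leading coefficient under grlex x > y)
First, the degree is 2 — a generic line meets the curve in up to 2 points.
Next, from the axis intercepts and sections: among the integer gridlines, it crosses the y-axis at y ∈ {0, 1}; one x-axis crossing is at x = 0.
Finally, together with the visible shape, these determine p as stated.

3*y^2 - 2*x - 3*y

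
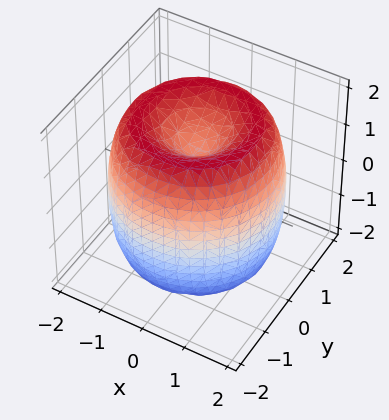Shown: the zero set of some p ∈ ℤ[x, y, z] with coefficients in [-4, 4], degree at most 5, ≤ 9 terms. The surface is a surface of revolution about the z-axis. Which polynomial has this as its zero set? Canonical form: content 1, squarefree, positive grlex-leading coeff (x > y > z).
1. deg p = 4. No degree-3 surface has this shape.
2. Symmetries: rotational symmetry about the z-axis ⇒ p depends on x, y only through x² + y².
3. Observable constraints: a circular section at z = 0 has radius between 1 and 2; among the integer gridlines, it crosses the z-axis at z ∈ {-1, 1}.
4. Matching integer coefficients to the picture gives p.

x^4 + 2*x^2*y^2 + y^4 - 3*x^2 - 3*y^2 + z^2 - 1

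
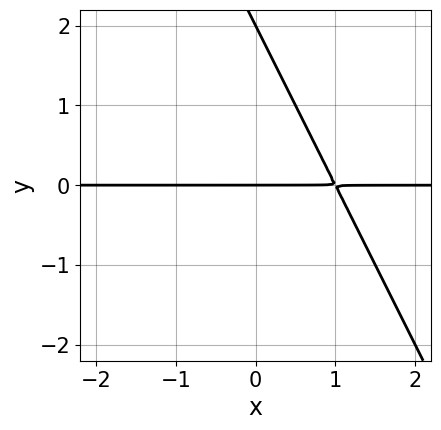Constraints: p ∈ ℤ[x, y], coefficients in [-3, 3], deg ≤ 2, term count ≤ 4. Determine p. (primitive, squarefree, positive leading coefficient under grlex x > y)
First, degree: a generic line meets the curve in up to 2 points, so deg p = 2.
Then, checking where it meets the axes: the visible x-axis segment lies entirely on the curve; among the integer gridlines, it crosses the y-axis at y ∈ {0, 2}.
Finally, these observations pin down the coefficients.

2*x*y + y^2 - 2*y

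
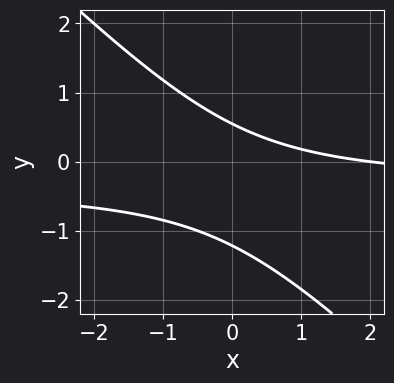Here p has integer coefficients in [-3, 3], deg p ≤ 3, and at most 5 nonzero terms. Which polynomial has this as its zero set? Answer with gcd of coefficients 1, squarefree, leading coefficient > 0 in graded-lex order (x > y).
1. deg p = 2. The shape is more complex than any degree-1 curve.
2. From the visible intercepts: it meets the x-axis at x = 2 (among the integer gridlines).
3. Together with the visible shape, these determine p as stated.

3*x*y + 3*y^2 + x + 2*y - 2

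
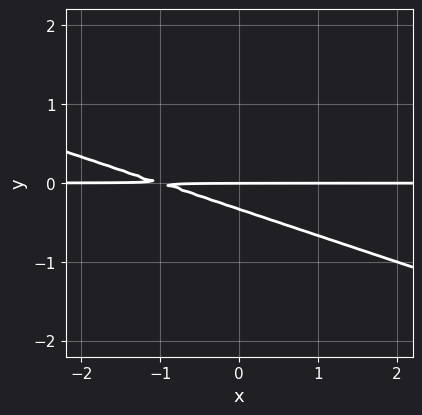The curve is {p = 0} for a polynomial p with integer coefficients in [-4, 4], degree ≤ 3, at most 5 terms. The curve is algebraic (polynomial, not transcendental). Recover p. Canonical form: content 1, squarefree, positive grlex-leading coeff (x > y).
x*y + 3*y^2 + y

1. Degree: no degree-1 curve has this shape, so deg p = 2.
2. Reading off the gridlines: the visible x-axis segment lies entirely on the curve; one y-axis crossing is at y = 0.
3. Together with the visible shape, these determine p as stated.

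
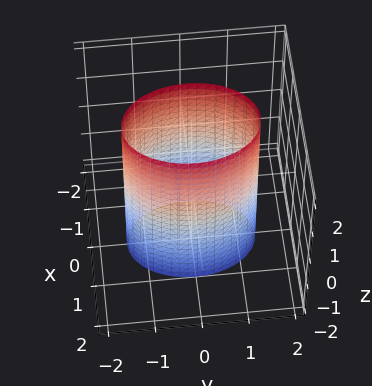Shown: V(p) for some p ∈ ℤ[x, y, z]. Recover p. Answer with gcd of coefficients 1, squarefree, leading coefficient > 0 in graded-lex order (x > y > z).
2*x^2 + y^2 - 2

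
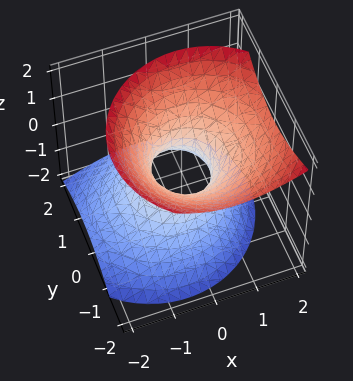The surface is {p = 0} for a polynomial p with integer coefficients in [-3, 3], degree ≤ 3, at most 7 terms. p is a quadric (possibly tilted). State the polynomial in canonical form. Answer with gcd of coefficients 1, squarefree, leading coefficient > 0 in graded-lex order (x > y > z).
First, the degree is 2 — the shape is more complex than any degree-1 surface.
Next, from the visible intercepts: the surface avoids every integer z-axis point in the box.
Finally, the integer polynomial consistent with all of this is the stated p.

2*x^2 - x*z + 2*y^2 + y*z - 2*z^2 - 1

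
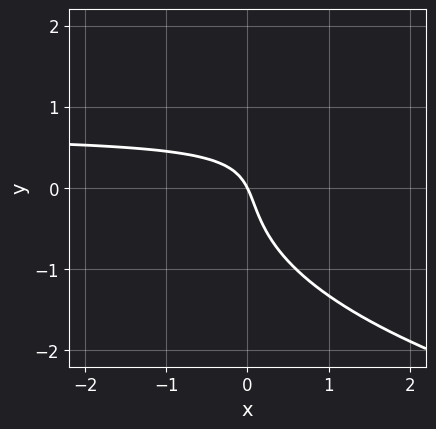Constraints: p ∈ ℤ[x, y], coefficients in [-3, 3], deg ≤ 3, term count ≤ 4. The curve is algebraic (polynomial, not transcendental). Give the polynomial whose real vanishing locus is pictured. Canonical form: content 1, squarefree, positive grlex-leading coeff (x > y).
2*y^3 - 3*x*y + 2*x + y

The degree is 3 — no degree-2 curve has this shape.
From the axis intercepts and sections: it crosses the x-axis at the gridline x = 0; one y-axis crossing is at y = 0.
Fitting integer coefficients to these (and the overall shape) gives p.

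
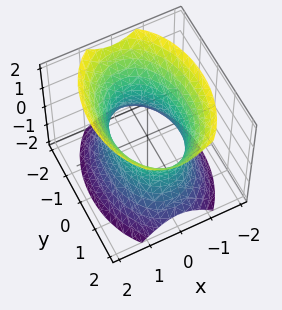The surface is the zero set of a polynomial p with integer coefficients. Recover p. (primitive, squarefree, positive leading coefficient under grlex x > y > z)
1. deg p = 2. One connected sheet with a waist; a quadric.
2. Symmetries: it's symmetric under z → −z, forcing even powers of z; it's symmetric under x → −x, forcing even powers of x; mirror symmetry y ↦ −y ⇒ only even powers of y.
3. Reading off the gridlines: it misses every integer gridline on the z-axis; among the integer gridlines, it crosses the x-axis at x ∈ {-1, 1}.
4. Putting this together gives p.

2*x^2 + y^2 - z^2 - 2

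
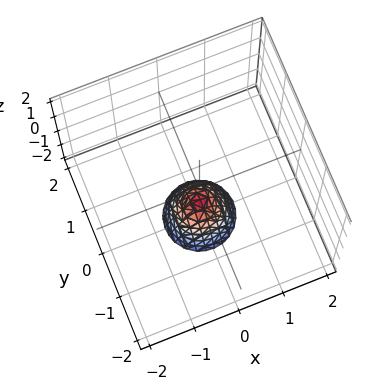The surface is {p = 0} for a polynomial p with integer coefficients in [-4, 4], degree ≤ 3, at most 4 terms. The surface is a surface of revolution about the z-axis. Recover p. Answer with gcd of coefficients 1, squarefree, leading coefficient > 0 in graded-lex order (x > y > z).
2*x^2 + 2*y^2 + z + 1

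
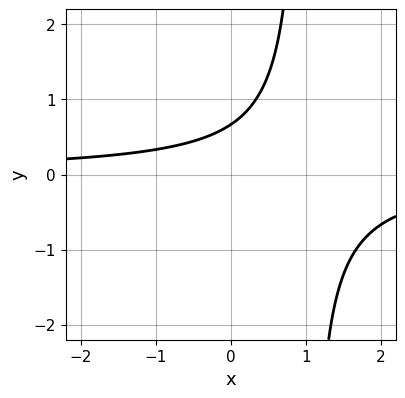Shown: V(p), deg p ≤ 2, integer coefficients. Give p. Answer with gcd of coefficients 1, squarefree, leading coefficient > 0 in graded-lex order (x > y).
3*x*y - 3*y + 2

(a) deg p = 2. The shape is more complex than any degree-1 curve.
(b) Checking where it meets the axes: it misses every integer gridline on the x-axis.
(c) Together with the visible shape, these determine p as stated.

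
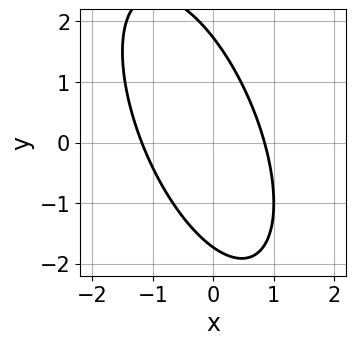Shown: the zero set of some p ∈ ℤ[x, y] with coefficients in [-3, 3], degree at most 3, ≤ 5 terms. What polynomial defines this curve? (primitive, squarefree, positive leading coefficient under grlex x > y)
3*x^2 + 2*x*y + y^2 + x - 3

1. The degree is 2 — the shape is more complex than any degree-1 curve.
2. Solving for integer coefficients yields p as stated.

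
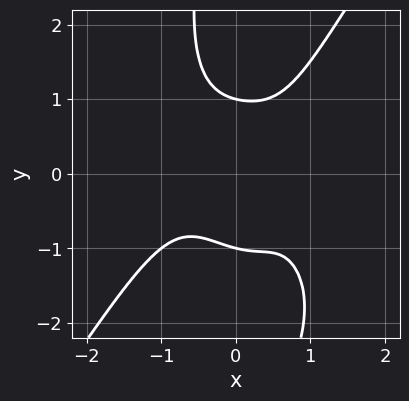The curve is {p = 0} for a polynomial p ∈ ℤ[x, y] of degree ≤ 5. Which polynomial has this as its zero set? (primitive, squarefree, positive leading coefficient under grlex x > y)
First, deg p = 4. No degree-3 curve has this shape.
Then, from the visible intercepts: among the integer gridlines, it crosses the y-axis at y ∈ {-1, 1}; it misses every integer gridline on the x-axis.
Finally, these observations pin down the coefficients.

3*x^4 - x*y^3 + 2*x^2*y - 2*y^2 + 2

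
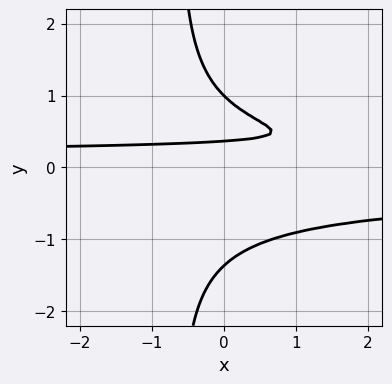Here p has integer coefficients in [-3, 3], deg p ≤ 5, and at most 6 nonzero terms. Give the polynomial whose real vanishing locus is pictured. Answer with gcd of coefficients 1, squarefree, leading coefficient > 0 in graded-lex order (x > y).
3*x*y^3 + 2*y^3 - 3*y + 1

(a) The degree is 4 — the shape is more complex than any degree-3 curve.
(b) From the axis intercepts and sections: one y-axis crossing is at y = 1; the curve avoids every integer x-axis point in the box.
(c) Putting this together gives p.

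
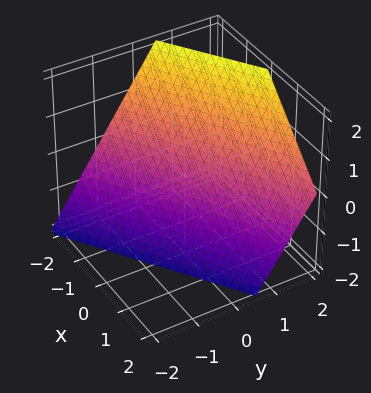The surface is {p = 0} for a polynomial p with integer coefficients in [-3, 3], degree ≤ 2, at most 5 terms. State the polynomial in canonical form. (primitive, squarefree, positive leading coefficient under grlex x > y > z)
2*x - 3*y + 2*z + 2

(a) Degree: every cross-section is a straight line — this is a plane, so deg p = 1.
(b) Reading off the gridlines: it crosses the x-axis at the gridline x = -1; one z-axis crossing is at z = -1.
(c) The integer polynomial consistent with all of this is the stated p.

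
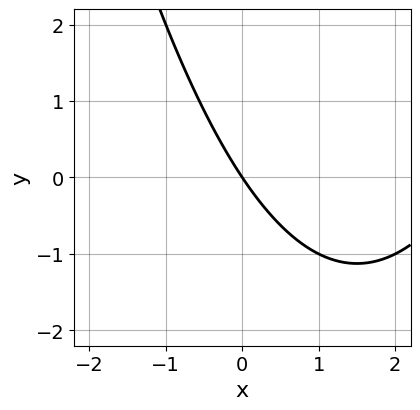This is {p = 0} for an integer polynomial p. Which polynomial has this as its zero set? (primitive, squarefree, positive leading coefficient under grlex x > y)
deg p = 2. No degree-1 curve has this shape.
Checking where it meets the axes: it crosses the y-axis at the gridline y = 0; it meets the x-axis at x = 0 (among the integer gridlines).
Together with the visible shape, these determine p as stated.

x^2 - 3*x - 2*y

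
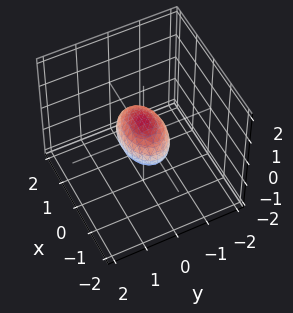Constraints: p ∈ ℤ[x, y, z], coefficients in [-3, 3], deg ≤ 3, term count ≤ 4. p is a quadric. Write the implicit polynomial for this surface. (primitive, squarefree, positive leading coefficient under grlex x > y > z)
x^2 + 2*y^2 + 2*z^2 - 1

First, deg p = 2. A closed, bounded, convex surface; a quadric.
Next, symmetries: the y ↦ −y reflection is a symmetry, so y appears only in even powers; it's symmetric under z → −z, forcing even powers of z; the x ↦ −x reflection is a symmetry, so x appears only in even powers.
Then, checking where it meets the axes: the x-axis gridline crossings are at x ∈ {-1, 1}.
Finally, together with the visible shape, these determine p as stated.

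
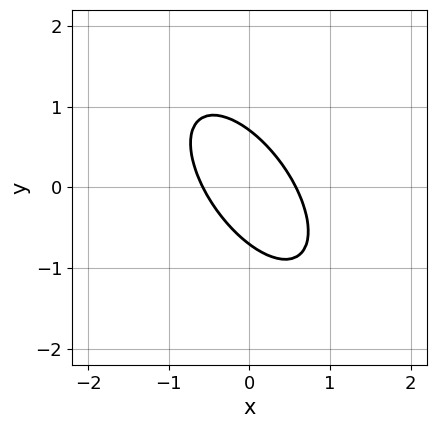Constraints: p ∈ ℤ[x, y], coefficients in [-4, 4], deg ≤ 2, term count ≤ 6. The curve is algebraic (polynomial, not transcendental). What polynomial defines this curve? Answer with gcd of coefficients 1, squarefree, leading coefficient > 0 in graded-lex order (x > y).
3*x^2 + 3*x*y + 2*y^2 - 1

Degree: a generic line meets the curve in up to 2 points, so deg p = 2.
Putting this together gives p.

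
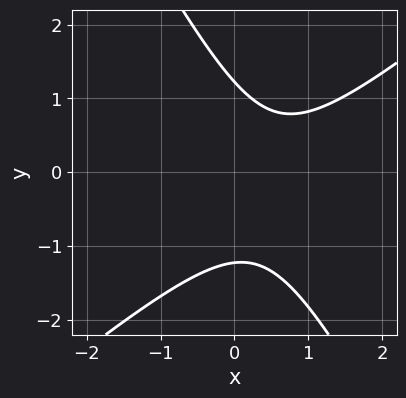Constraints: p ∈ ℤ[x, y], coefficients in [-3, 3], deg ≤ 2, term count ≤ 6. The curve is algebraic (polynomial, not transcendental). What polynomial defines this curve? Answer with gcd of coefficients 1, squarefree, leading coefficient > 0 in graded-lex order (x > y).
(a) The degree is 2 — no degree-1 curve has this shape.
(b) From the axis intercepts and sections: no x-intercept at any integer in the box.
(c) Putting this together gives p.

3*x^2 - 2*x*y - 2*y^2 - 3*x + 3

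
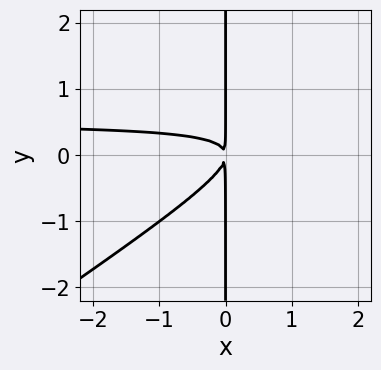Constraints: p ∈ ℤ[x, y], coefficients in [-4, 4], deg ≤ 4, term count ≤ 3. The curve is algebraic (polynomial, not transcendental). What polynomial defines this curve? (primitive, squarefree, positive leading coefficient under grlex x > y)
First, deg p = 3. The shape is more complex than any degree-2 curve.
Next, checking where it meets the axes: every point of the y-axis in the box is on the curve.
Finally, together with the visible shape, these determine p as stated.

2*x^2*y - 3*x*y^2 - x^2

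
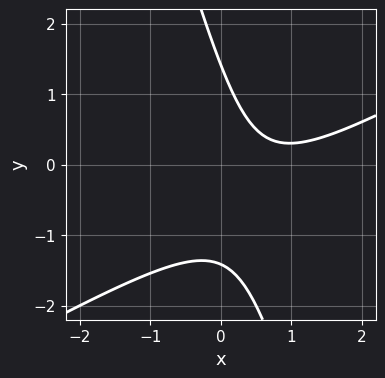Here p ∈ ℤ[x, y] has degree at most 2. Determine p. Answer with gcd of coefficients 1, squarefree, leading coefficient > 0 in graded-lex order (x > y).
2*x^2 - 3*x*y - y^2 - 3*x + 2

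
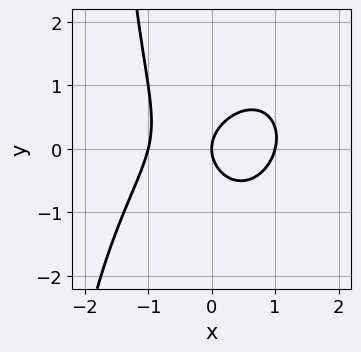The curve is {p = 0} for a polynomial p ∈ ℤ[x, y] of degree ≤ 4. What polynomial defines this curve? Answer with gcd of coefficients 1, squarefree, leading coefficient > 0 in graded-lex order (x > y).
(a) The degree is 3 — a generic line meets the curve in up to 3 points.
(b) From the axis intercepts and sections: one y-axis crossing is at y = 0; among the integer gridlines, it crosses the x-axis at x ∈ {-1, 0, 1}.
(c) Assembling these constraints gives the stated polynomial.

2*x^3 - x^2*y + x*y^2 + 2*y^2 - 2*x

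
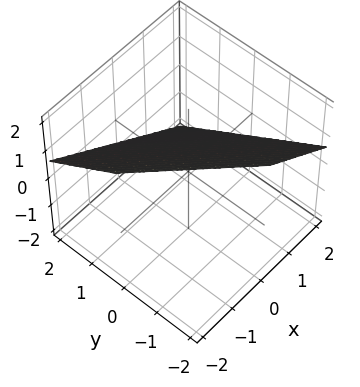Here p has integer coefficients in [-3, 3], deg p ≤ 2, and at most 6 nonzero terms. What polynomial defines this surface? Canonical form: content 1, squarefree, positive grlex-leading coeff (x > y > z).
2*x + 2*y + 3*z - 2

First, degree: the surface is flat (a plane), so deg p = 1.
Next, checking where it meets the axes: it crosses the x-axis at the gridline x = 1; it meets the y-axis at y = 1 (among the integer gridlines).
Finally, solving for integer coefficients yields p as stated.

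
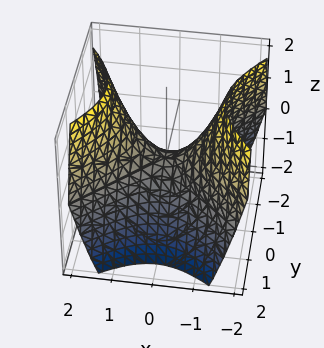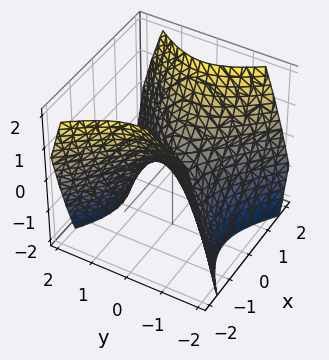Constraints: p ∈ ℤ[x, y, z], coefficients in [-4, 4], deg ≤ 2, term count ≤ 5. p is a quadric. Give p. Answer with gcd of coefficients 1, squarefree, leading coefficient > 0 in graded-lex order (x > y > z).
deg p = 2. A hyperbolic paraboloid; a quadric.
Symmetries: mirror symmetry y ↦ −y ⇒ only even powers of y; mirror symmetry x ↦ −x ⇒ only even powers of x.
Observable constraints: it crosses the x-axis at the gridline x = 0; it crosses the z-axis at the gridline z = 0; it meets the y-axis at y = 0 (among the integer gridlines).
Together with the visible shape, these determine p as stated.

x^2 - y^2 - z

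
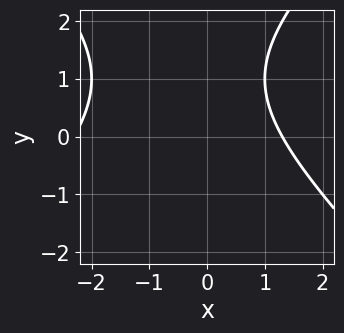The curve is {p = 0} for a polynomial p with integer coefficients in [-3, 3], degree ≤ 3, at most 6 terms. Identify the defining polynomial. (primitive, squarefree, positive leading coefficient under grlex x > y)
First, degree: no degree-1 curve has this shape, so deg p = 2.
Next, observable constraints: no y-intercept at any integer in the box.
Finally, solving for integer coefficients yields p as stated.

x^2 - y^2 + x + 2*y - 3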